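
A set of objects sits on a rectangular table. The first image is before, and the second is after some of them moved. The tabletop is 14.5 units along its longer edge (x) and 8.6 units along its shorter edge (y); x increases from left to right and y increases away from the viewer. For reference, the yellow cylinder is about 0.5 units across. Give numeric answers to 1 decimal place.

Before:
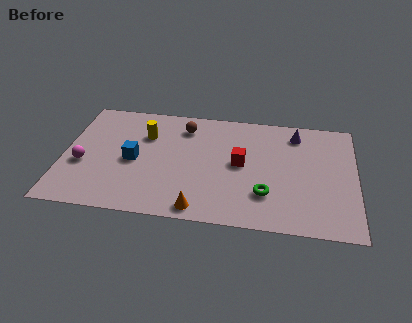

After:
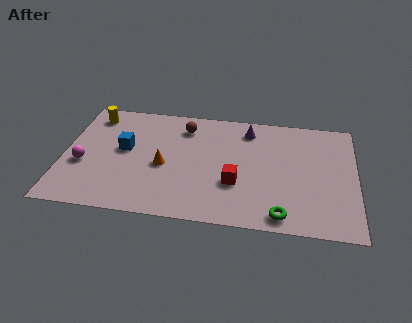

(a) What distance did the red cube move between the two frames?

1.5

The red cube moved from about (8.8, 4.5) to (8.6, 3.0), a distance of √(0.2² + 1.5²) ≈ 1.5.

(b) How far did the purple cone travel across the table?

2.4

The purple cone moved from about (11.5, 7.1) to (9.1, 7.1), a distance of √(2.4² + 0.0²) ≈ 2.4.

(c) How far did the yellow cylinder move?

3.0

The yellow cylinder moved from about (4.0, 6.0) to (1.3, 7.2), a distance of √(2.7² + 1.2²) ≈ 3.0.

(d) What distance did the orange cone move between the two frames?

3.5

The orange cone was near (6.9, 0.9) before and (5.0, 3.8) after, so it travelled √(1.9² + 2.9²) ≈ 3.5 units.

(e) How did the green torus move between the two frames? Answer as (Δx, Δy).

(0.8, -1.4)

From the two frames, the green torus sits at roughly (10.1, 2.4) before and (10.9, 1.0) after.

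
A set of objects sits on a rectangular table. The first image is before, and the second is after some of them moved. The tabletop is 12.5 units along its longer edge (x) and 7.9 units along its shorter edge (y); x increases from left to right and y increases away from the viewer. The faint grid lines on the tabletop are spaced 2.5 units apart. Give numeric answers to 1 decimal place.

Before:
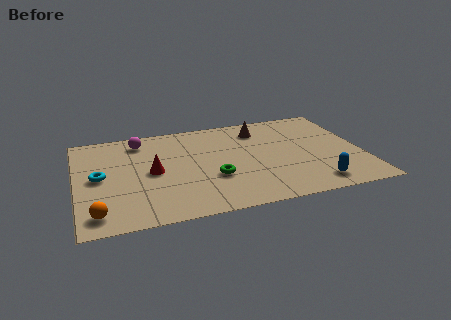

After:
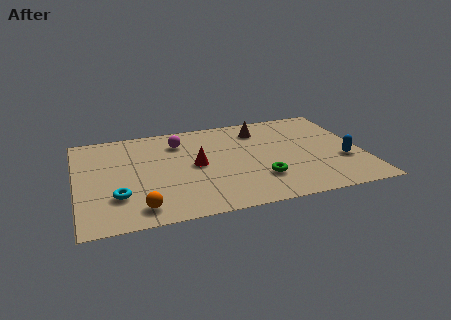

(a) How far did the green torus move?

2.1

The green torus moved from about (5.9, 2.8) to (7.9, 2.2), a distance of √(2.0² + 0.6²) ≈ 2.1.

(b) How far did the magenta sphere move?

1.8

The magenta sphere was near (2.9, 6.6) before and (4.6, 6.1) after, so it travelled √(1.7² + 0.5²) ≈ 1.8 units.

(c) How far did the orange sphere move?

1.8

The orange sphere moved from about (0.8, 1.2) to (2.6, 1.2), a distance of √(1.8² + 0.0²) ≈ 1.8.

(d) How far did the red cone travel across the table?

1.9

The red cone was near (3.3, 3.9) before and (5.2, 4.0) after, so it travelled √(1.9² + 0.1²) ≈ 1.9 units.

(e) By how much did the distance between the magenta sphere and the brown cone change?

-1.7

They were about 5.3 units apart before and 3.6 after — 1.7 units closer together.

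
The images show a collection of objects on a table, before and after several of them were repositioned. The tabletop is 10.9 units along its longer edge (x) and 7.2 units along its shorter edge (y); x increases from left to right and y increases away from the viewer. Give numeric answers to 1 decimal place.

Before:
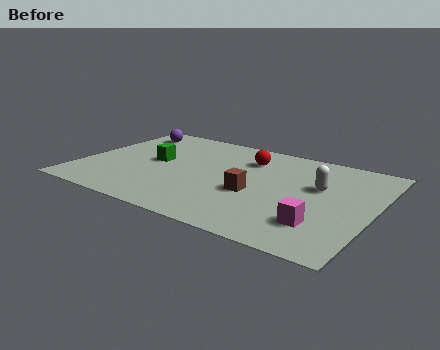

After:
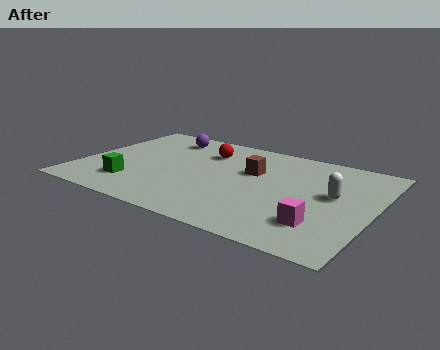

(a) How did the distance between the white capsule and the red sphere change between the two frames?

+2.2

Before: roughly 3.0 units apart; after: 5.2. That's 2.2 units further apart.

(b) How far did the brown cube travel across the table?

1.6

The brown cube was near (6.6, 2.9) before and (6.3, 4.5) after, so it travelled √(0.3² + 1.6²) ≈ 1.6 units.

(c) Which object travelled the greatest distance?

the green cube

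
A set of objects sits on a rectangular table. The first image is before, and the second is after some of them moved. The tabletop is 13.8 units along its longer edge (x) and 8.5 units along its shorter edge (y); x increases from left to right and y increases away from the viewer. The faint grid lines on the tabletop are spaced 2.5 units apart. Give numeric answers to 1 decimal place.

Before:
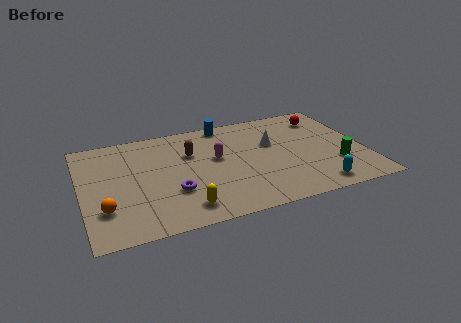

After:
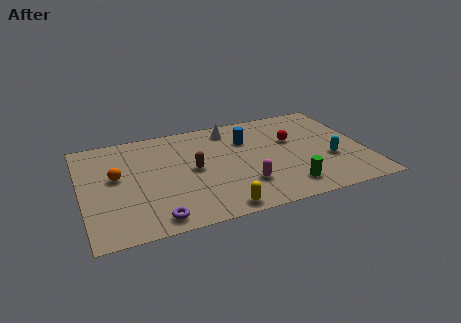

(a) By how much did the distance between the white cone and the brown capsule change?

-0.4

The distance was about 4.0 in the first image and 3.6 in the second, so they moved 0.4 units closer together.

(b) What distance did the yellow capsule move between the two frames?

1.7

The yellow capsule moved from about (4.7, 1.4) to (6.3, 0.8), a distance of √(1.6² + 0.6²) ≈ 1.7.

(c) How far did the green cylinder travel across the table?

2.8

From (12.3, 2.6) to (9.7, 1.5), the green cylinder covered √(2.6² + 1.1²) ≈ 2.8 units.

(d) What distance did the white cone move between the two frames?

2.7

The white cone was near (9.4, 5.3) before and (7.5, 7.2) after, so it travelled √(1.9² + 1.9²) ≈ 2.7 units.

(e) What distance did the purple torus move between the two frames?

2.1

From (4.3, 2.8) to (3.3, 1.0), the purple torus covered √(1.0² + 1.8²) ≈ 2.1 units.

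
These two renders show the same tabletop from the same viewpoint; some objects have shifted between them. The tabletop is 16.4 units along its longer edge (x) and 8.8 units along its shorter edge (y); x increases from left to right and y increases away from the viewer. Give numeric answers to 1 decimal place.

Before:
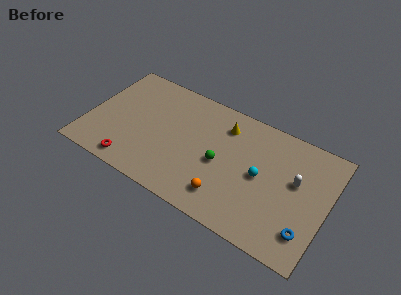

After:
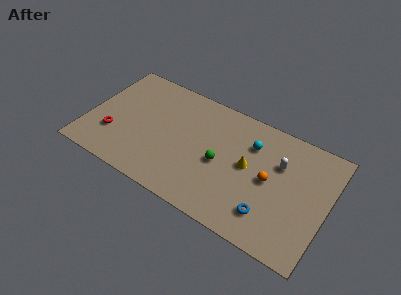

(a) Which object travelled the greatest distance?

the orange sphere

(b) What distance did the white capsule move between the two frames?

1.4

The white capsule was near (14.2, 5.2) before and (13.0, 5.9) after, so it travelled √(1.2² + 0.7²) ≈ 1.4 units.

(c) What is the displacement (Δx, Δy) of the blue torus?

(-2.5, 0.0)

The blue torus was at about (15.3, 2.0) and moved to about (12.8, 2.0).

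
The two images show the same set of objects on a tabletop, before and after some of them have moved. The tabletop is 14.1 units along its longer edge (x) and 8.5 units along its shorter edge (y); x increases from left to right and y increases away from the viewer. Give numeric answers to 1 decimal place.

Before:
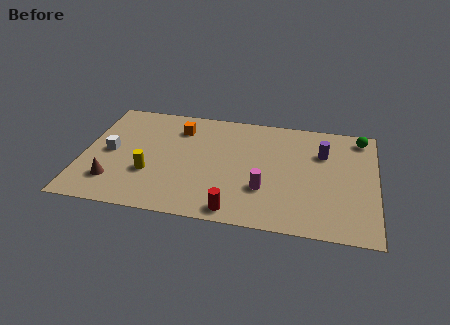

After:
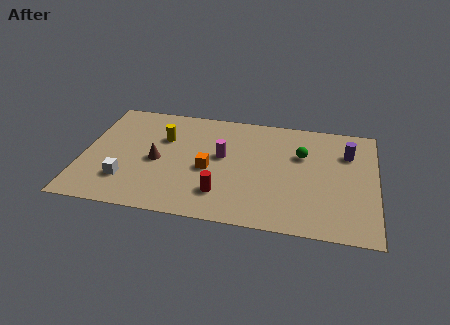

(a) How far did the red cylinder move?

1.3

From (7.5, 0.9) to (6.8, 2.0), the red cylinder covered √(0.7² + 1.1²) ≈ 1.3 units.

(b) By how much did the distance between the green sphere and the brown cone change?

-5.8

They were about 12.9 units apart before and 7.1 after — 5.8 units closer together.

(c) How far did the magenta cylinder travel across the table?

3.0

The magenta cylinder moved from about (8.8, 2.7) to (6.7, 4.8), a distance of √(2.1² + 2.1²) ≈ 3.0.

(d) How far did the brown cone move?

2.8

The brown cone was near (1.6, 2.0) before and (3.6, 3.9) after, so it travelled √(2.0² + 1.9²) ≈ 2.8 units.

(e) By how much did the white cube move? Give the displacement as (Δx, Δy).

(0.9, -2.0)

The white cube started near (1.3, 4.2) and ended near (2.2, 2.2).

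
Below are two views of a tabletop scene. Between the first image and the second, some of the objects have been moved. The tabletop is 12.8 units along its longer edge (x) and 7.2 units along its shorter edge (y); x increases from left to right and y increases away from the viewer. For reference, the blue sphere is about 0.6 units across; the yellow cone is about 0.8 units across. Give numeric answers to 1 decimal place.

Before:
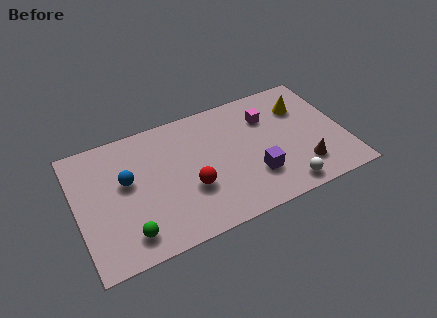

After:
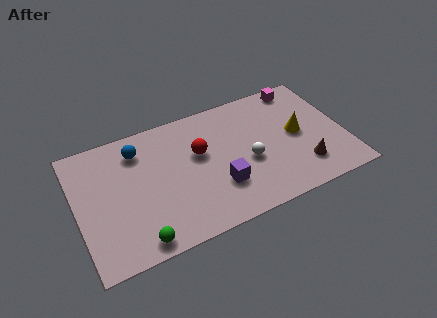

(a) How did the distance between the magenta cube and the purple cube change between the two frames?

+2.9

They were about 3.3 units apart before and 6.2 after — 2.9 units further apart.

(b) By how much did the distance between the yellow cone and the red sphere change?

-1.5

The distance was about 6.3 in the first image and 4.8 in the second, so they moved 1.5 units closer together.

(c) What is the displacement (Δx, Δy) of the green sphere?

(0.4, -0.5)

The green sphere was at about (2.2, 1.3) and moved to about (2.6, 0.8).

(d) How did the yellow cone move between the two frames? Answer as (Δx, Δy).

(-0.4, -1.5)

The yellow cone started near (11.0, 5.2) and ended near (10.6, 3.7).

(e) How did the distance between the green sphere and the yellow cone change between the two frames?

-1.1

Before: roughly 9.6 units apart; after: 8.5. That's 1.1 units closer together.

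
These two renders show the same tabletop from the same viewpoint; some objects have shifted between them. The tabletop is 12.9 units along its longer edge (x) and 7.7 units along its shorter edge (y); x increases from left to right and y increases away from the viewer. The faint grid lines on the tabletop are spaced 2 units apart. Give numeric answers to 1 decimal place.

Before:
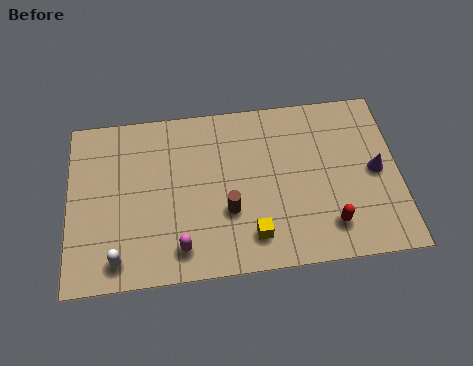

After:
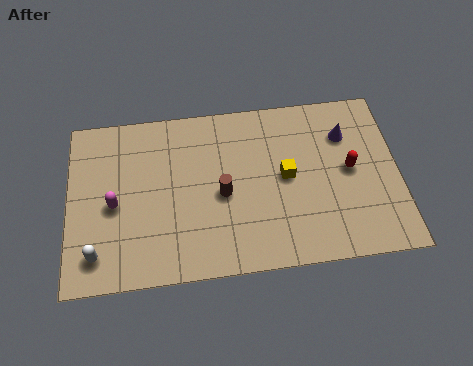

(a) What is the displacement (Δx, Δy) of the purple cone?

(-1.1, 1.8)

From the two frames, the purple cone sits at roughly (12.0, 3.8) before and (10.9, 5.6) after.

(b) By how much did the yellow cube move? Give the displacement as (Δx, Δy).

(1.4, 2.5)

The yellow cube started near (7.1, 1.5) and ended near (8.5, 4.0).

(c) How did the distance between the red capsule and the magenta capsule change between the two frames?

+3.4

They were about 5.8 units apart before and 9.2 after — 3.4 units further apart.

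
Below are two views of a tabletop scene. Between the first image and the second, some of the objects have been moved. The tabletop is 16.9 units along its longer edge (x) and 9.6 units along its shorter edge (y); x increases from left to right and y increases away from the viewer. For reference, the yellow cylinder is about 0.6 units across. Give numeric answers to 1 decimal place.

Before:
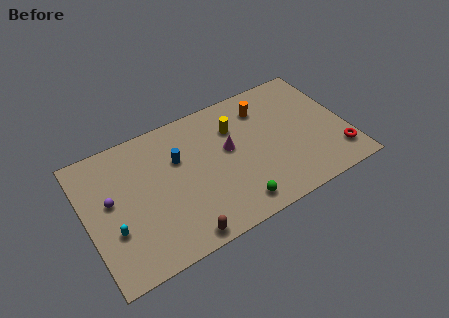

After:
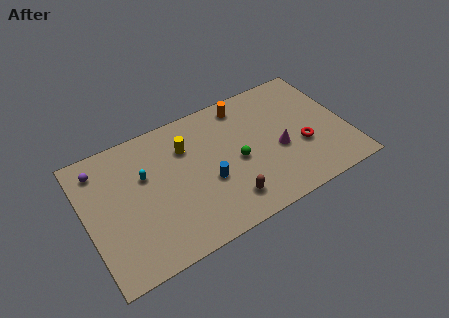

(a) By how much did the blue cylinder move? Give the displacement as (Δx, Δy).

(1.6, -2.5)

The blue cylinder started near (6.1, 6.3) and ended near (7.7, 3.8).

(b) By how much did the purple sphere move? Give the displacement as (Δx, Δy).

(-0.4, 2.5)

From the two frames, the purple sphere sits at roughly (1.6, 5.4) before and (1.2, 7.9) after.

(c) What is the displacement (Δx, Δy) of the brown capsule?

(3.2, 1.0)

From the two frames, the brown capsule sits at roughly (5.5, 0.9) before and (8.7, 1.9) after.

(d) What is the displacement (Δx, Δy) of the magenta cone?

(3.1, -1.5)

The magenta cone was at about (9.3, 5.5) and moved to about (12.4, 4.0).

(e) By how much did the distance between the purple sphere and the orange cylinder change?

-1.0

Before: roughly 10.5 units apart; after: 9.5. That's 1.0 units closer together.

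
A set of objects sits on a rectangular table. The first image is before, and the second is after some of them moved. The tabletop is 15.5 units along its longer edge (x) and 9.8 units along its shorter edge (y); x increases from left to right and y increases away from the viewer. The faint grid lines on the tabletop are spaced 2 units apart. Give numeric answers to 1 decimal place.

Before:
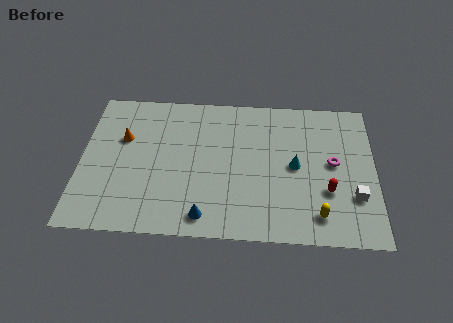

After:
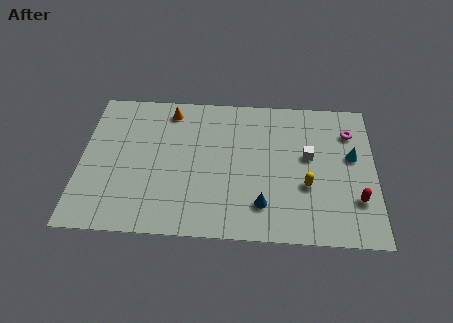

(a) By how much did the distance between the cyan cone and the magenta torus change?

-0.3

The distance was about 2.0 in the first image and 1.7 in the second, so they moved 0.3 units closer together.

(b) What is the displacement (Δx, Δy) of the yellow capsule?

(-0.6, 1.9)

The yellow capsule was at about (12.5, 1.7) and moved to about (11.9, 3.6).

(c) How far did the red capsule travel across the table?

1.6

From (13.0, 3.3) to (14.5, 2.8), the red capsule covered √(1.5² + 0.5²) ≈ 1.6 units.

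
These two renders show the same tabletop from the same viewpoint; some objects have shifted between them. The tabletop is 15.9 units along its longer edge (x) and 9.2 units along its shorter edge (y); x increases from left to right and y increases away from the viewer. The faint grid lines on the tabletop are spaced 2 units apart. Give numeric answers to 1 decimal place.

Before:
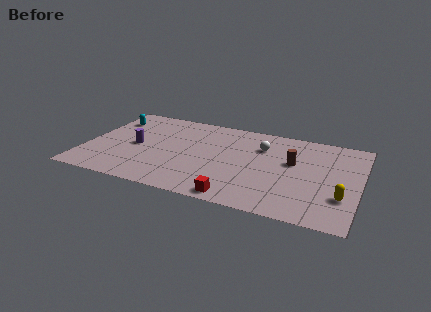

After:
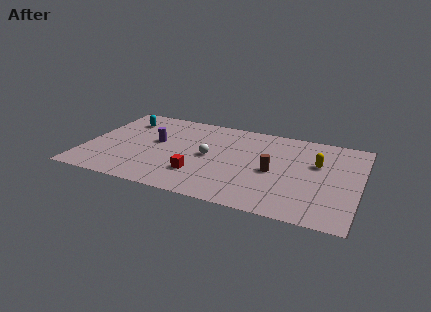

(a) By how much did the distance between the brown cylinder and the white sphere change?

+1.6

They were about 2.2 units apart before and 3.8 after — 1.6 units further apart.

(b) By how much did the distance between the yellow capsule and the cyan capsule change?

-2.9

The distance was about 14.5 in the first image and 11.6 in the second, so they moved 2.9 units closer together.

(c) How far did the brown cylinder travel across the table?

1.6

The brown cylinder moved from about (12.0, 5.5) to (11.0, 4.2), a distance of √(1.0² + 1.3²) ≈ 1.6.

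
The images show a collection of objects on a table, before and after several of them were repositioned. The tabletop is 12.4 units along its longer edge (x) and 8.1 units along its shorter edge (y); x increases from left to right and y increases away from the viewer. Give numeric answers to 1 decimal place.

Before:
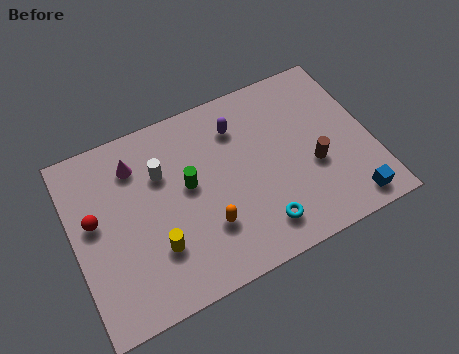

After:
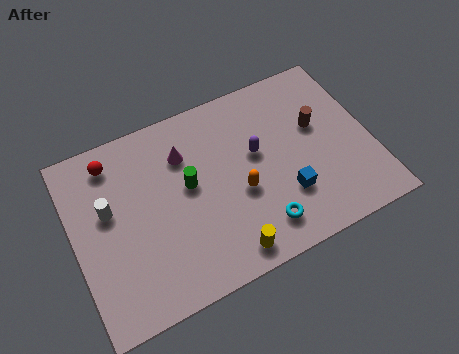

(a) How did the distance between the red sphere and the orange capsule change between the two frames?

+1.1

Before: roughly 4.9 units apart; after: 6.0. That's 1.1 units further apart.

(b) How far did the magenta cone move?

2.0

The magenta cone was near (2.8, 6.3) before and (4.8, 5.9) after, so it travelled √(2.0² + 0.4²) ≈ 2.0 units.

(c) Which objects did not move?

the cyan torus and the green cylinder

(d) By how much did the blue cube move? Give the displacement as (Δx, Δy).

(-2.5, 1.4)

The blue cube was at about (11.1, 1.0) and moved to about (8.6, 2.4).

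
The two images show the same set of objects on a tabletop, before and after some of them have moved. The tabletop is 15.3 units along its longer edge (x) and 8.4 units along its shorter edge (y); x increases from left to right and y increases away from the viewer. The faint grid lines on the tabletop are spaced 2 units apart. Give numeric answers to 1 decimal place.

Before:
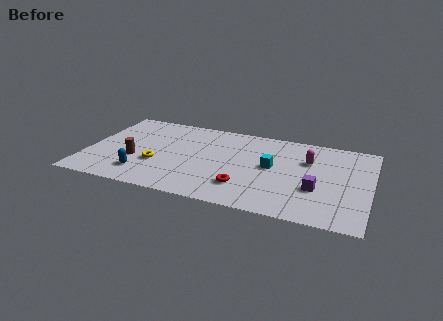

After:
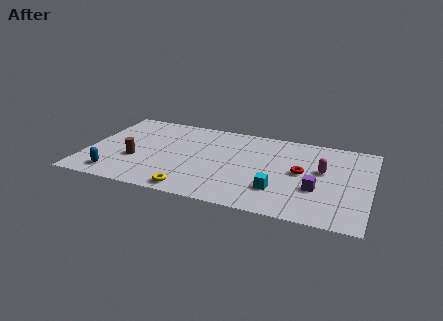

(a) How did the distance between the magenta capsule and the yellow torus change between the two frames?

-0.6

They were about 8.4 units apart before and 7.8 after — 0.6 units closer together.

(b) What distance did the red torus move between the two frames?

3.7

From (8.7, 2.1) to (11.6, 4.4), the red torus covered √(2.9² + 2.3²) ≈ 3.7 units.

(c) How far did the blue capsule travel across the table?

1.5

The blue capsule was near (3.2, 1.8) before and (1.8, 1.3) after, so it travelled √(1.4² + 0.5²) ≈ 1.5 units.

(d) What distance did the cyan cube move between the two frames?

2.3

The cyan cube was near (10.0, 4.5) before and (10.5, 2.3) after, so it travelled √(0.5² + 2.2²) ≈ 2.3 units.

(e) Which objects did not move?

the brown cylinder and the purple cube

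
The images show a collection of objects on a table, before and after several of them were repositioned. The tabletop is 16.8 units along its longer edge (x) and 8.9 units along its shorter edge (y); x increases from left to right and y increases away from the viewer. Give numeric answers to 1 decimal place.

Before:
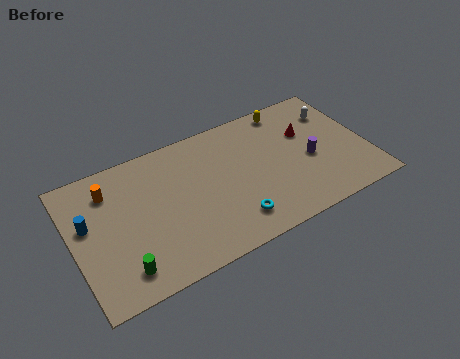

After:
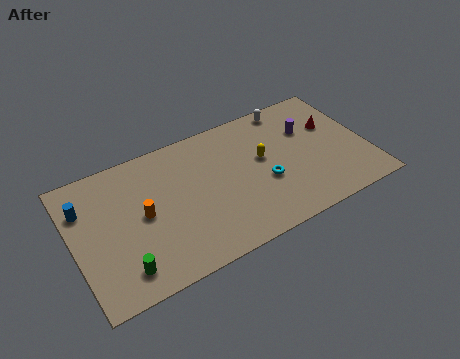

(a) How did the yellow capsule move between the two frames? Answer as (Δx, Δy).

(-1.9, -2.8)

The yellow capsule started near (12.8, 7.9) and ended near (10.9, 5.1).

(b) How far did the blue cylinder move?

1.1

The blue cylinder was near (0.9, 5.3) before and (0.8, 6.4) after, so it travelled √(0.1² + 1.1²) ≈ 1.1 units.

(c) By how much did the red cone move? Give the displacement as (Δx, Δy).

(1.5, -0.1)

The red cone was at about (13.6, 5.8) and moved to about (15.1, 5.7).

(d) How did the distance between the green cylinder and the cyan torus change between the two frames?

+2.3

Before: roughly 6.3 units apart; after: 8.6. That's 2.3 units further apart.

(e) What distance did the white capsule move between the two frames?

2.9

From (15.4, 6.6) to (12.9, 8.0), the white capsule covered √(2.5² + 1.4²) ≈ 2.9 units.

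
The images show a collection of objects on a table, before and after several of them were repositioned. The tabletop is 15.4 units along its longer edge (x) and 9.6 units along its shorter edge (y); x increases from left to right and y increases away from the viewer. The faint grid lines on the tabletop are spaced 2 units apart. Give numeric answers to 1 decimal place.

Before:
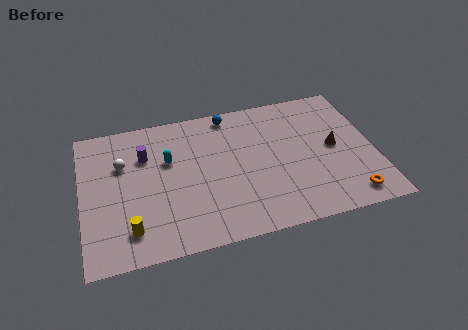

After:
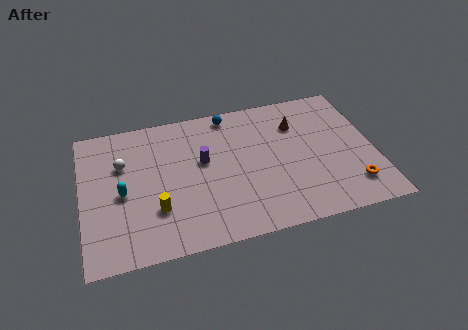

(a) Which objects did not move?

the white sphere and the blue sphere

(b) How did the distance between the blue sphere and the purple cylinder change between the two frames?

-1.6

The distance was about 5.0 in the first image and 3.4 in the second, so they moved 1.6 units closer together.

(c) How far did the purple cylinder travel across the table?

3.2

The purple cylinder was near (3.4, 6.7) before and (6.4, 5.6) after, so it travelled √(3.0² + 1.1²) ≈ 3.2 units.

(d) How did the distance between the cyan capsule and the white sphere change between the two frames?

-0.4

The distance was about 2.4 in the first image and 2.0 in the second, so they moved 0.4 units closer together.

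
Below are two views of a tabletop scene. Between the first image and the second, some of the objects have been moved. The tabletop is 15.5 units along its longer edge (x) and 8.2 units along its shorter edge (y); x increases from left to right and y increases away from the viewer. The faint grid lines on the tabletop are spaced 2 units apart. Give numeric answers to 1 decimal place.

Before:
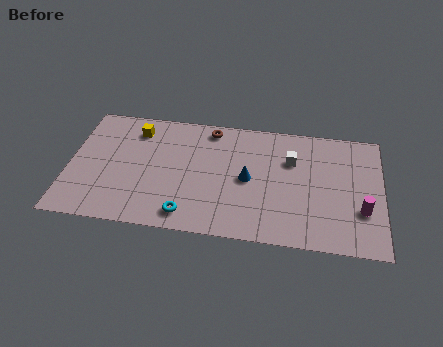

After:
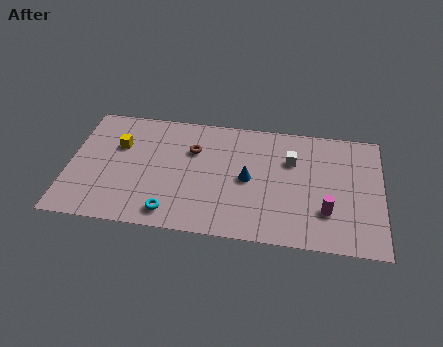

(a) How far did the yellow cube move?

1.4

The yellow cube moved from about (3.2, 6.6) to (2.4, 5.4), a distance of √(0.8² + 1.2²) ≈ 1.4.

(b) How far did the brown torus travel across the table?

1.8

The brown torus was near (6.9, 7.2) before and (6.1, 5.6) after, so it travelled √(0.8² + 1.6²) ≈ 1.8 units.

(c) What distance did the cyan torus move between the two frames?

0.8

The cyan torus was near (6.0, 1.2) before and (5.2, 1.2) after, so it travelled √(0.8² + 0.0²) ≈ 0.8 units.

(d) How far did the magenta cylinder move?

1.7

The magenta cylinder was near (14.5, 2.7) before and (12.8, 2.4) after, so it travelled √(1.7² + 0.3²) ≈ 1.7 units.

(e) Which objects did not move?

the white cube and the blue cone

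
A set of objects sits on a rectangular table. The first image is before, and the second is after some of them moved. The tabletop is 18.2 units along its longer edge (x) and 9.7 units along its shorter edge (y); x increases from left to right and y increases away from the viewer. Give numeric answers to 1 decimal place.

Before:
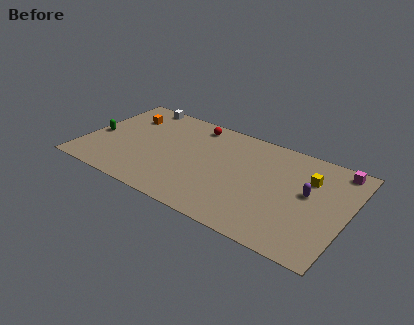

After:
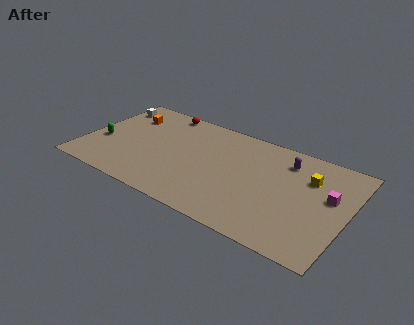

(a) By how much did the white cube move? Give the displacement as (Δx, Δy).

(-1.8, -1.1)

The white cube was at about (2.9, 8.9) and moved to about (1.1, 7.8).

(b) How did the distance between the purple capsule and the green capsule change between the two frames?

-1.6

They were about 14.7 units apart before and 13.1 after — 1.6 units closer together.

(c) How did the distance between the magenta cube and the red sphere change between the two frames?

+2.6

They were about 10.0 units apart before and 12.6 after — 2.6 units further apart.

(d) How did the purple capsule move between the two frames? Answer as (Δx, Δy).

(-1.8, 2.3)

From the two frames, the purple capsule sits at roughly (15.5, 5.4) before and (13.7, 7.7) after.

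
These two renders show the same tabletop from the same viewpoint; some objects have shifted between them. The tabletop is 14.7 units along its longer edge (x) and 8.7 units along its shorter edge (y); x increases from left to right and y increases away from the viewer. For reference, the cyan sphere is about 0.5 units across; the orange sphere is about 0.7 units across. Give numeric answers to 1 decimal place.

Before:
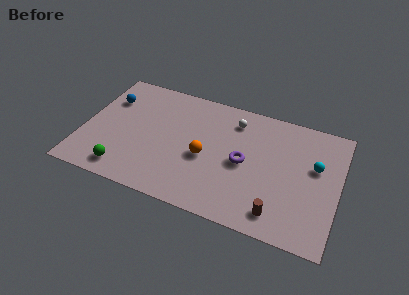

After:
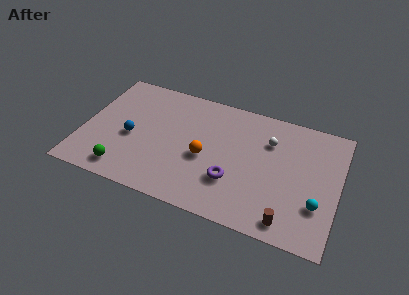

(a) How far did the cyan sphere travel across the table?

2.6

From (13.3, 5.3) to (13.6, 2.7), the cyan sphere covered √(0.3² + 2.6²) ≈ 2.6 units.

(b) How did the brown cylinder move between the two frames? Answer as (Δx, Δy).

(0.6, -0.3)

From the two frames, the brown cylinder sits at roughly (11.5, 1.4) before and (12.1, 1.1) after.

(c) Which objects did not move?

the orange sphere and the green sphere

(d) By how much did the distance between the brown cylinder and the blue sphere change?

-1.7

They were about 11.4 units apart before and 9.7 after — 1.7 units closer together.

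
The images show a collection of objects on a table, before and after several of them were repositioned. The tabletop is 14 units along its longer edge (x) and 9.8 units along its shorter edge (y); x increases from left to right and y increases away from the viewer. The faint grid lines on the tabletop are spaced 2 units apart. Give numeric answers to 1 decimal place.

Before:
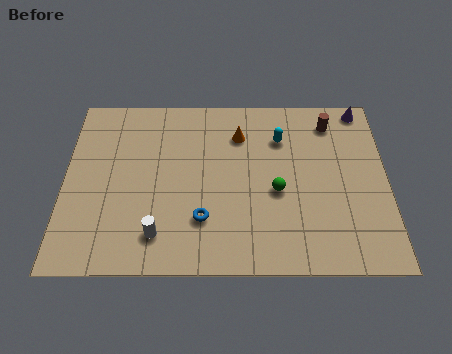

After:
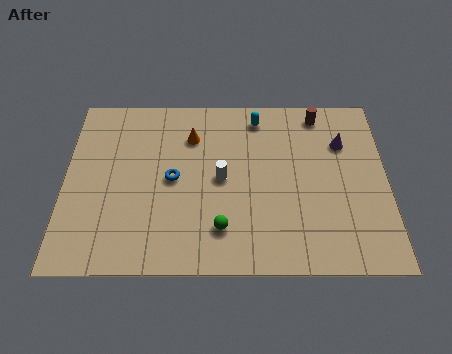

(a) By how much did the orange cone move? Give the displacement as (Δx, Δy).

(-2.1, -0.1)

The orange cone was at about (7.6, 7.4) and moved to about (5.5, 7.3).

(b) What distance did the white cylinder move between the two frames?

4.0

From (4.1, 1.9) to (6.8, 4.9), the white cylinder covered √(2.7² + 3.0²) ≈ 4.0 units.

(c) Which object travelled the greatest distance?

the white cylinder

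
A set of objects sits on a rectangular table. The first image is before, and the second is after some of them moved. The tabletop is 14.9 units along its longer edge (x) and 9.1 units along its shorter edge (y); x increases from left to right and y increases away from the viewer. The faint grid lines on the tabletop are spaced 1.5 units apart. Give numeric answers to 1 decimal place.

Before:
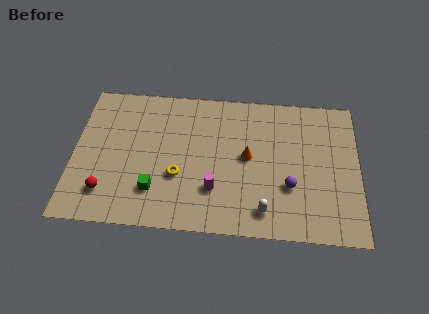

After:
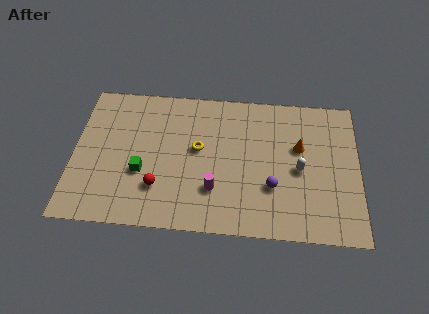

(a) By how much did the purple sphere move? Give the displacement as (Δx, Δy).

(-0.9, -0.1)

The purple sphere started near (11.3, 3.1) and ended near (10.4, 3.0).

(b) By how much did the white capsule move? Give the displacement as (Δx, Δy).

(1.8, 2.7)

The white capsule started near (10.0, 1.5) and ended near (11.8, 4.2).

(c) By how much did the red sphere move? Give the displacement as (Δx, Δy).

(2.7, 0.5)

From the two frames, the red sphere sits at roughly (1.8, 2.0) before and (4.5, 2.5) after.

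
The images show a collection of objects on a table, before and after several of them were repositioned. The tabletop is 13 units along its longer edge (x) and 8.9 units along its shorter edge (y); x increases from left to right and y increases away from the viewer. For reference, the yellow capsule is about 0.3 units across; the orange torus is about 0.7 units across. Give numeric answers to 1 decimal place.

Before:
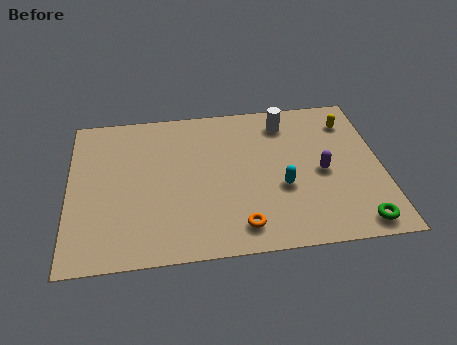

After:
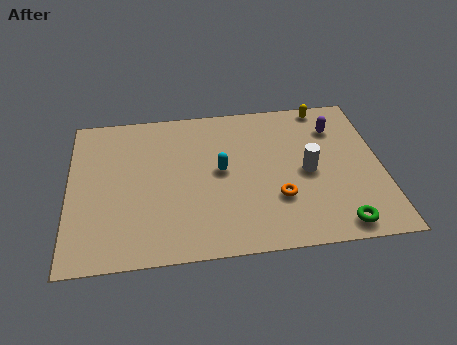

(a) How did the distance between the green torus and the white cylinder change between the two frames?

-3.5

They were about 6.9 units apart before and 3.4 after — 3.5 units closer together.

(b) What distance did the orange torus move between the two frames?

2.1

The orange torus moved from about (7.0, 1.4) to (8.6, 2.8), a distance of √(1.6² + 1.4²) ≈ 2.1.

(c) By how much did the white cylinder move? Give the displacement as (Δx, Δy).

(0.8, -3.1)

From the two frames, the white cylinder sits at roughly (9.1, 7.3) before and (9.9, 4.2) after.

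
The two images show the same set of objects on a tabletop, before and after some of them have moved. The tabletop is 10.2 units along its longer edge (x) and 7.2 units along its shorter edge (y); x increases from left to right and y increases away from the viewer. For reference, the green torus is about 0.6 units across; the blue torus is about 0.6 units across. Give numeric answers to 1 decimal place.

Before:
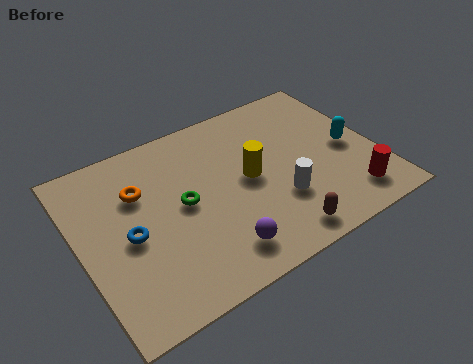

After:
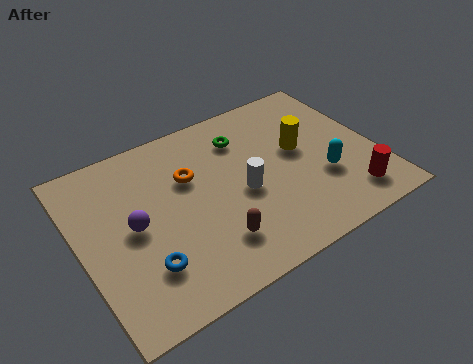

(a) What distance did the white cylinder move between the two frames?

1.4

The white cylinder moved from about (6.6, 2.3) to (5.5, 3.2), a distance of √(1.1² + 0.9²) ≈ 1.4.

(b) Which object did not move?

the red cylinder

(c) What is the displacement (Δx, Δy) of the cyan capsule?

(-1.1, -0.9)

The cyan capsule was at about (9.3, 3.4) and moved to about (8.2, 2.5).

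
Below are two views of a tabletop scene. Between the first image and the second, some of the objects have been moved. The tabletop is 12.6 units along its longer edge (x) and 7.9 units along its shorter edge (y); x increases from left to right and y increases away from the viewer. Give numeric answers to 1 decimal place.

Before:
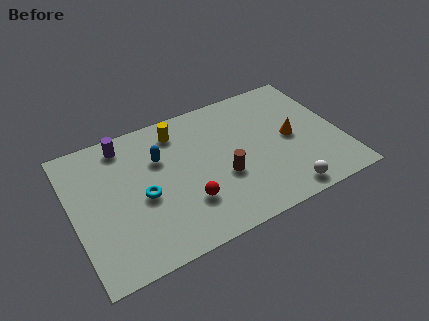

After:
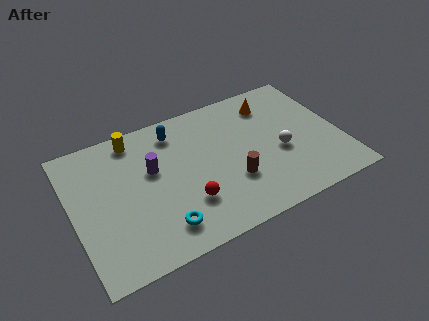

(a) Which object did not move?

the red sphere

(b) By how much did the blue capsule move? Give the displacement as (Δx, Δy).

(0.9, 1.2)

From the two frames, the blue capsule sits at roughly (4.2, 5.3) before and (5.1, 6.5) after.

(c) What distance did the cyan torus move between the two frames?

2.1

From (3.2, 3.5) to (3.8, 1.5), the cyan torus covered √(0.6² + 2.0²) ≈ 2.1 units.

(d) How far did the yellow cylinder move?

2.0

The yellow cylinder moved from about (5.2, 6.5) to (3.2, 6.9), a distance of √(2.0² + 0.4²) ≈ 2.0.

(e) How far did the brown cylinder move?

0.6

From (6.9, 3.0) to (7.3, 2.6), the brown cylinder covered √(0.4² + 0.4²) ≈ 0.6 units.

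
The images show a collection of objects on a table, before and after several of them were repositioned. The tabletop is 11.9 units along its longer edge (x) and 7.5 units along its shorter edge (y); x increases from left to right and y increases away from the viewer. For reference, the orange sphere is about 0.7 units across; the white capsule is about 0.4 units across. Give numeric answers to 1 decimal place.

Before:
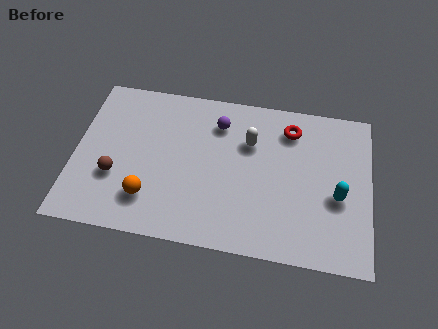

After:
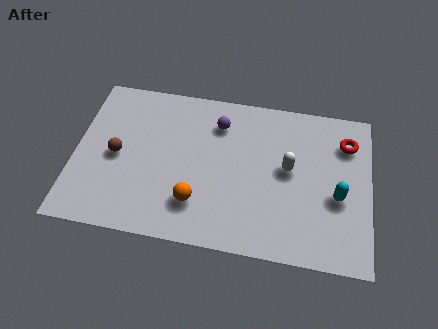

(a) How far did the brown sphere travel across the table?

1.0

The brown sphere moved from about (1.7, 2.6) to (1.7, 3.6), a distance of √(0.0² + 1.0²) ≈ 1.0.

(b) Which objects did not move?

the cyan capsule and the purple sphere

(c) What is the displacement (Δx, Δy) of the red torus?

(2.3, -0.3)

From the two frames, the red torus sits at roughly (8.6, 6.0) before and (10.9, 5.7) after.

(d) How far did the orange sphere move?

1.9

The orange sphere moved from about (3.1, 1.8) to (5.0, 1.9), a distance of √(1.9² + 0.1²) ≈ 1.9.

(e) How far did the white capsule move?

1.9

From (7.0, 5.1) to (8.6, 4.1), the white capsule covered √(1.6² + 1.0²) ≈ 1.9 units.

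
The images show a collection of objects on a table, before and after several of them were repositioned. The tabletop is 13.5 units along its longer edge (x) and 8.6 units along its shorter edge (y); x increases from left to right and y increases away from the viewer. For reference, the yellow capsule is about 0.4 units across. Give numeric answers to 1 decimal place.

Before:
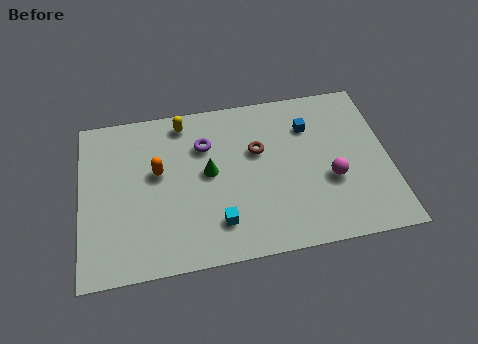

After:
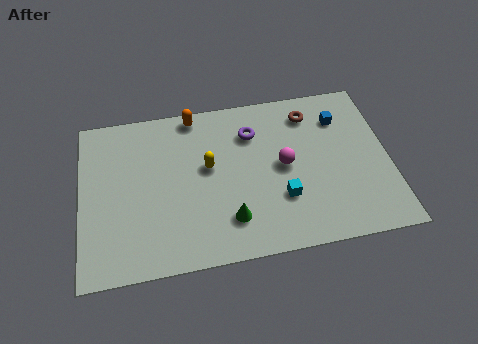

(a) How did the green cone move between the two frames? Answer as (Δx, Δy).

(0.8, -2.6)

From the two frames, the green cone sits at roughly (5.6, 4.6) before and (6.4, 2.0) after.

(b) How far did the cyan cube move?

2.9

The cyan cube was near (5.9, 1.9) before and (8.7, 2.7) after, so it travelled √(2.8² + 0.8²) ≈ 2.9 units.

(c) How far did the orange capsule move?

3.3

The orange capsule was near (3.4, 5.0) before and (5.1, 7.8) after, so it travelled √(1.7² + 2.8²) ≈ 3.3 units.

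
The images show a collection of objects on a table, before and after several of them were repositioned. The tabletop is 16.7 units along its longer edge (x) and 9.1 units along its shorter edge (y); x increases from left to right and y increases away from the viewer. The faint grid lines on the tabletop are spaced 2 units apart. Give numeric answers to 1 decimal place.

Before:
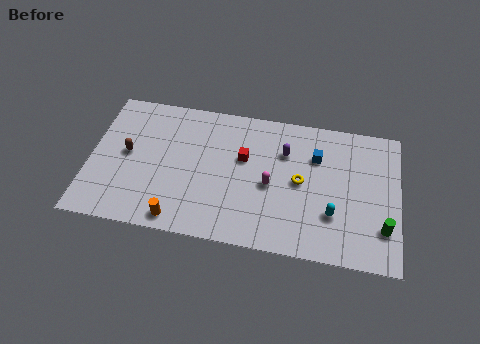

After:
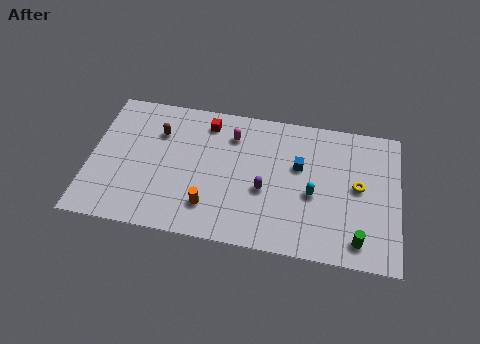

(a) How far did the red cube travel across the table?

2.9

The red cube was near (8.3, 5.6) before and (6.2, 7.6) after, so it travelled √(2.1² + 2.0²) ≈ 2.9 units.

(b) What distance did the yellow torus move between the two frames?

3.1

The yellow torus moved from about (11.4, 4.6) to (14.5, 4.8), a distance of √(3.1² + 0.2²) ≈ 3.1.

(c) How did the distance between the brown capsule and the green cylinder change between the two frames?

-2.0

Before: roughly 14.1 units apart; after: 12.1. That's 2.0 units closer together.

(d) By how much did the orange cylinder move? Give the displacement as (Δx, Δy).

(1.6, 1.1)

The orange cylinder was at about (5.0, 1.0) and moved to about (6.6, 2.1).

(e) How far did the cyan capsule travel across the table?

1.6

The cyan capsule moved from about (13.2, 2.8) to (12.1, 3.9), a distance of √(1.1² + 1.1²) ≈ 1.6.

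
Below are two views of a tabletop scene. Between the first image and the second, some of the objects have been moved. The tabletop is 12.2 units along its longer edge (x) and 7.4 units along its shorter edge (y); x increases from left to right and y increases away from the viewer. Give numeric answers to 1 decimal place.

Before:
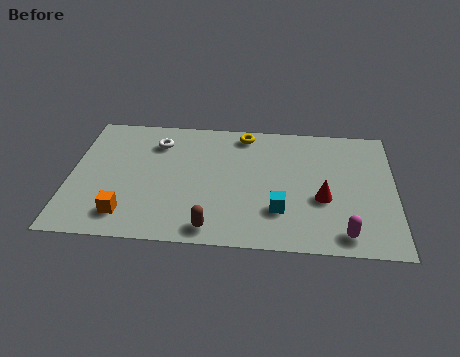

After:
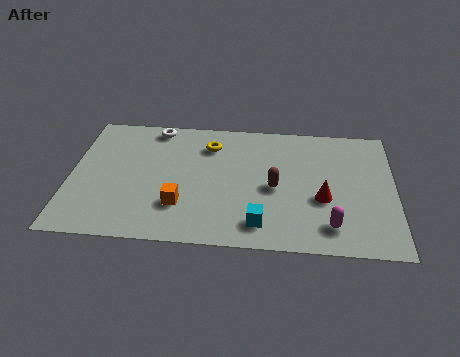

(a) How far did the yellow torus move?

1.5

The yellow torus was near (6.5, 6.5) before and (5.2, 5.7) after, so it travelled √(1.3² + 0.8²) ≈ 1.5 units.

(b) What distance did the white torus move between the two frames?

0.9

The white torus moved from about (3.2, 5.7) to (3.1, 6.6), a distance of √(0.1² + 0.9²) ≈ 0.9.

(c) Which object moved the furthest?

the brown capsule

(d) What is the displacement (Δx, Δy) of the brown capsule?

(2.3, 2.5)

The brown capsule started near (5.4, 0.9) and ended near (7.7, 3.4).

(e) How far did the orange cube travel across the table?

2.1

The orange cube moved from about (2.2, 1.4) to (4.2, 2.1), a distance of √(2.0² + 0.7²) ≈ 2.1.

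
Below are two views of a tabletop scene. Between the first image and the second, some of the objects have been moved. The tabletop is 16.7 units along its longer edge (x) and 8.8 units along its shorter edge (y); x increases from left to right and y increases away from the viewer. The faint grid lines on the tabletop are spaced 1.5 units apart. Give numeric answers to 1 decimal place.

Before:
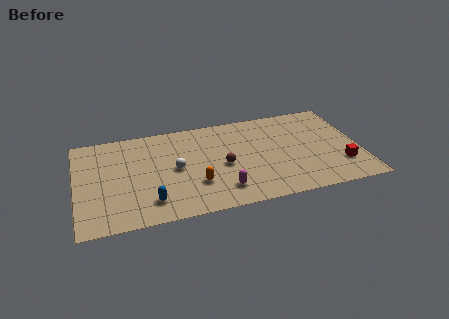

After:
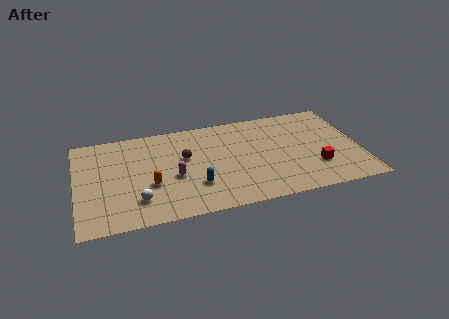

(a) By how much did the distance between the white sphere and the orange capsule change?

-0.6

Before: roughly 2.0 units apart; after: 1.4. That's 0.6 units closer together.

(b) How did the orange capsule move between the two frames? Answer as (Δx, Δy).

(-2.6, 0.6)

The orange capsule started near (6.9, 2.7) and ended near (4.3, 3.3).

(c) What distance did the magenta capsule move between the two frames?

3.3

The magenta capsule was near (8.4, 1.8) before and (5.7, 3.7) after, so it travelled √(2.7² + 1.9²) ≈ 3.3 units.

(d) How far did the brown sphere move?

2.6

The brown sphere was near (8.6, 4.0) before and (6.4, 5.3) after, so it travelled √(2.2² + 1.3²) ≈ 2.6 units.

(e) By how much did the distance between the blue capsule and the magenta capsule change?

-2.6

Before: roughly 4.2 units apart; after: 1.6. That's 2.6 units closer together.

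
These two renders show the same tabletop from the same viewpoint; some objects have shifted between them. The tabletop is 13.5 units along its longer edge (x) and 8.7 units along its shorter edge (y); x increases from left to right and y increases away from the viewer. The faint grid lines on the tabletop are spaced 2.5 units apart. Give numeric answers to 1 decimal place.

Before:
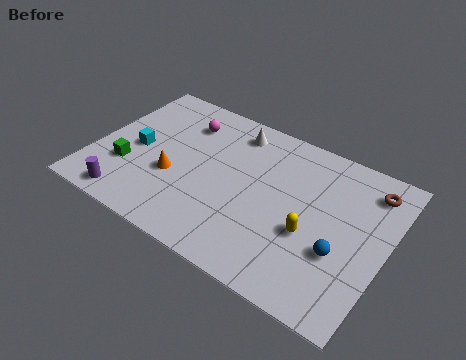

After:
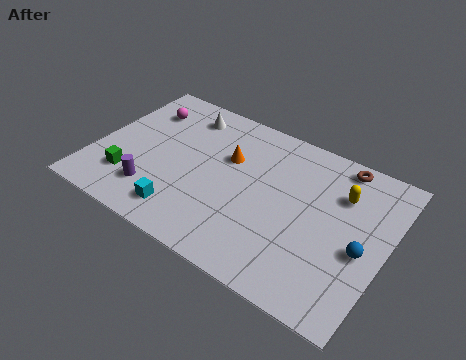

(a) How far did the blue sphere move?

1.1

The blue sphere was near (11.6, 3.1) before and (12.5, 3.7) after, so it travelled √(0.9² + 0.6²) ≈ 1.1 units.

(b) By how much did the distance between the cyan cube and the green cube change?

+1.5

The distance was about 1.3 in the first image and 2.8 in the second, so they moved 1.5 units further apart.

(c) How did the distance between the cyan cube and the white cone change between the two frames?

+0.6

Before: roughly 5.2 units apart; after: 5.8. That's 0.6 units further apart.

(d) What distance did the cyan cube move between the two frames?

3.7

From (1.9, 4.1) to (4.6, 1.5), the cyan cube covered √(2.7² + 2.6²) ≈ 3.7 units.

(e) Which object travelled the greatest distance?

the cyan cube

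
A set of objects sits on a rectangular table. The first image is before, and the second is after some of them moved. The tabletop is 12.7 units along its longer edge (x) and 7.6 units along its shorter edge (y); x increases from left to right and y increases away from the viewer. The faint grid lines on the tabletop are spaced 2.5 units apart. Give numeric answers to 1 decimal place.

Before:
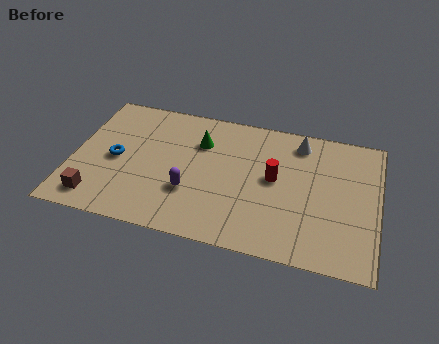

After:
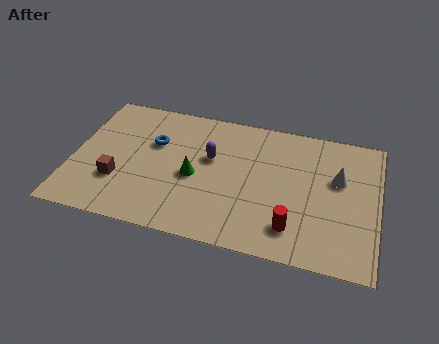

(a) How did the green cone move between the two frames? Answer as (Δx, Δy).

(-0.1, -2.0)

The green cone started near (5.2, 5.4) and ended near (5.1, 3.4).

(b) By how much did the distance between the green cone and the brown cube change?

-2.5

Before: roughly 5.8 units apart; after: 3.3. That's 2.5 units closer together.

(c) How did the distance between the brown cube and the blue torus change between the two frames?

+0.3

Before: roughly 2.5 units apart; after: 2.8. That's 0.3 units further apart.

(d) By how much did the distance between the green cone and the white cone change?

+1.8

Before: roughly 4.2 units apart; after: 6.0. That's 1.8 units further apart.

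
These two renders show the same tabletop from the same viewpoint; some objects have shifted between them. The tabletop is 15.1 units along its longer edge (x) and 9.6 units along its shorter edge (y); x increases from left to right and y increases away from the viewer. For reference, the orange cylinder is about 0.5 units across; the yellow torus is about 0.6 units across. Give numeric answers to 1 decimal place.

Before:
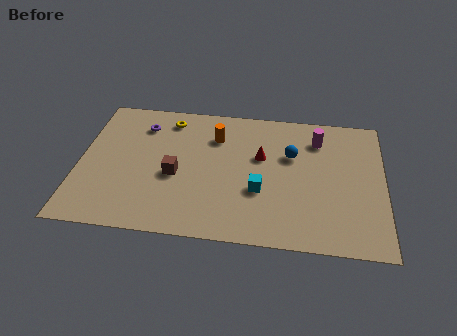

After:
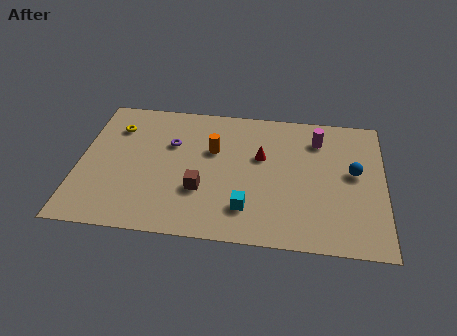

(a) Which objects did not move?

the red cone and the magenta cylinder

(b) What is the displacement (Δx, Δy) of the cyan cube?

(-0.6, -1.3)

The cyan cube started near (9.0, 3.5) and ended near (8.4, 2.2).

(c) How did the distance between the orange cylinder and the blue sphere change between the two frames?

+3.1

The distance was about 3.9 in the first image and 7.0 in the second, so they moved 3.1 units further apart.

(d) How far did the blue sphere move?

3.2

The blue sphere was near (10.5, 6.2) before and (13.6, 5.3) after, so it travelled √(3.1² + 0.9²) ≈ 3.2 units.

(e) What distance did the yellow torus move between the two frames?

2.8

The yellow torus moved from about (4.3, 8.1) to (1.7, 7.2), a distance of √(2.6² + 0.9²) ≈ 2.8.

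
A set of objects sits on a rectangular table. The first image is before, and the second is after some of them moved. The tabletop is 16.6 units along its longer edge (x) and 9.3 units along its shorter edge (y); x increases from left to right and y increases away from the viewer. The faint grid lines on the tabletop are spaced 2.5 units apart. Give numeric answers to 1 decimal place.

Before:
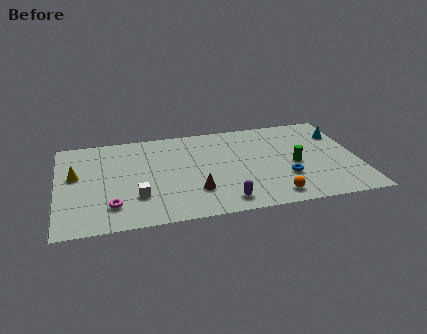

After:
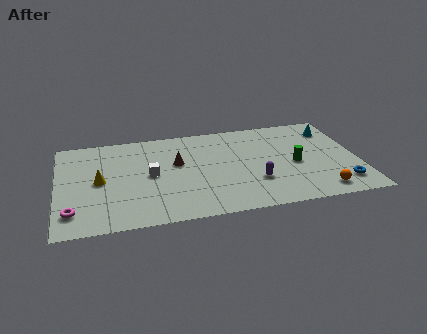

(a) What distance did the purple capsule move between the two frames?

2.4

The purple capsule moved from about (9.0, 1.3) to (10.8, 2.9), a distance of √(1.8² + 1.6²) ≈ 2.4.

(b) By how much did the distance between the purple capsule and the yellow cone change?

-0.3

Before: roughly 9.0 units apart; after: 8.7. That's 0.3 units closer together.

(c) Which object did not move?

the green cylinder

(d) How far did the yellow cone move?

1.5

The yellow cone was near (1.0, 5.4) before and (2.3, 4.6) after, so it travelled √(1.3² + 0.8²) ≈ 1.5 units.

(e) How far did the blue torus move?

3.2

From (12.5, 3.0) to (15.5, 1.8), the blue torus covered √(3.0² + 1.2²) ≈ 3.2 units.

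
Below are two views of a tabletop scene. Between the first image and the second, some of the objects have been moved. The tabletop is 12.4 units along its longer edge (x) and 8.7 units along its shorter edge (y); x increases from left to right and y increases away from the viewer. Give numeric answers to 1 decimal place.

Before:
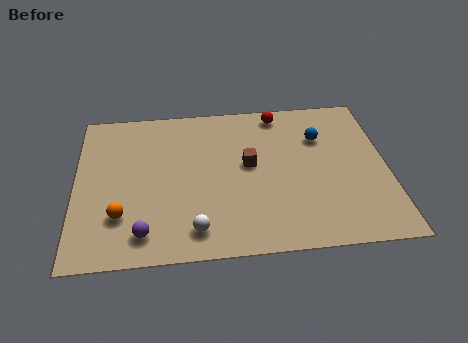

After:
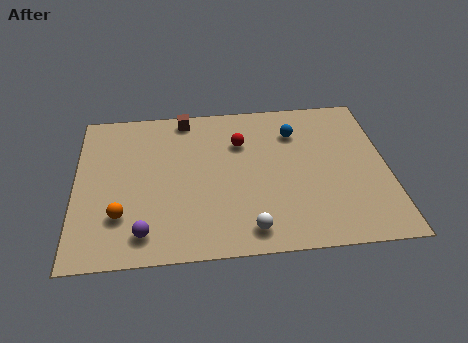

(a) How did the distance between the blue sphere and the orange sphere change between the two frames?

-0.7

They were about 8.8 units apart before and 8.1 after — 0.7 units closer together.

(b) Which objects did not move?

the orange sphere and the purple sphere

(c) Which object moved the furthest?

the brown cube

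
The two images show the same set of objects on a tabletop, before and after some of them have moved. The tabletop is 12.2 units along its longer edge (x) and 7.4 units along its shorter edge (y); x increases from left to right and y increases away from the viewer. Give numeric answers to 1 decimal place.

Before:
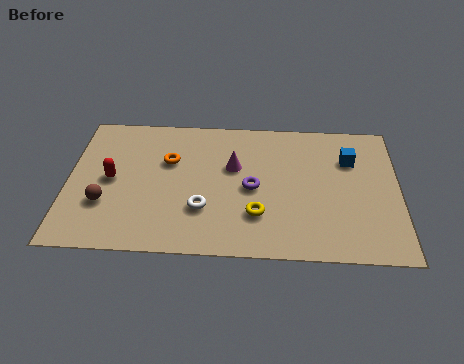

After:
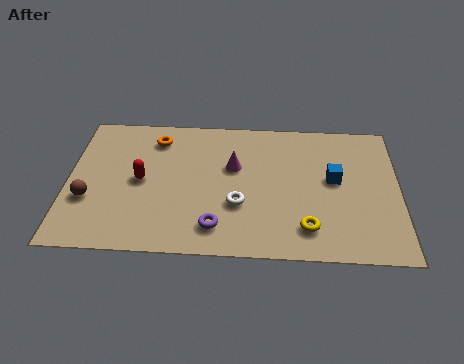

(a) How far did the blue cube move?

1.3

From (10.4, 5.2) to (9.8, 4.1), the blue cube covered √(0.6² + 1.1²) ≈ 1.3 units.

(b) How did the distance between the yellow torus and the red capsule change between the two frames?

+0.9

Before: roughly 5.6 units apart; after: 6.5. That's 0.9 units further apart.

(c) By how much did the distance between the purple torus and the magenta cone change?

+2.0

Before: roughly 1.3 units apart; after: 3.3. That's 2.0 units further apart.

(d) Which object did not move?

the magenta cone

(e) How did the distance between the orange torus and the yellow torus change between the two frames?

+2.9

They were about 4.3 units apart before and 7.2 after — 2.9 units further apart.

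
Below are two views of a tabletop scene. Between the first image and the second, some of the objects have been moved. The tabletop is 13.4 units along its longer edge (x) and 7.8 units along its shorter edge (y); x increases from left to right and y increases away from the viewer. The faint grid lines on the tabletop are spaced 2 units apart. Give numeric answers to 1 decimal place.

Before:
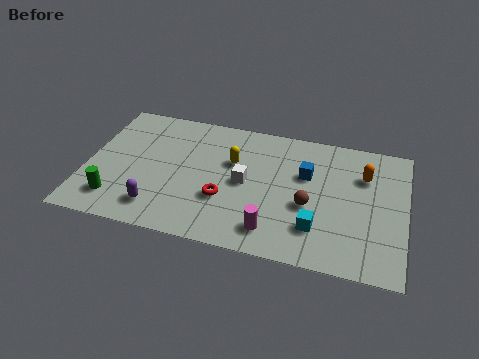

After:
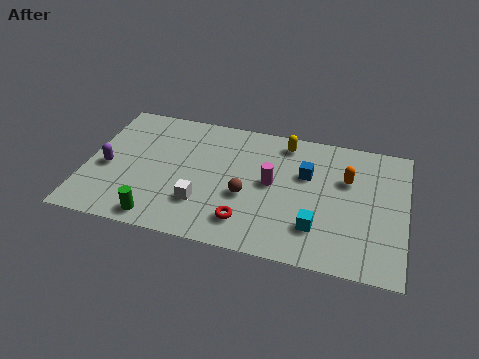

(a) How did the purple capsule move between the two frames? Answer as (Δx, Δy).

(-2.3, 1.9)

The purple capsule started near (3.2, 1.5) and ended near (0.9, 3.4).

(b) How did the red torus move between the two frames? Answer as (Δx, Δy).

(1.0, -1.1)

The red torus was at about (5.9, 2.7) and moved to about (6.9, 1.6).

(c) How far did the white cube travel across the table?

2.4

From (6.7, 3.9) to (5.0, 2.2), the white cube covered √(1.7² + 1.7²) ≈ 2.4 units.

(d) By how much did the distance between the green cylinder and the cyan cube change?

-1.8

The distance was about 8.4 in the first image and 6.6 in the second, so they moved 1.8 units closer together.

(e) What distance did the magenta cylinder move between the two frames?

2.7

The magenta cylinder was near (8.0, 1.4) before and (7.8, 4.1) after, so it travelled √(0.2² + 2.7²) ≈ 2.7 units.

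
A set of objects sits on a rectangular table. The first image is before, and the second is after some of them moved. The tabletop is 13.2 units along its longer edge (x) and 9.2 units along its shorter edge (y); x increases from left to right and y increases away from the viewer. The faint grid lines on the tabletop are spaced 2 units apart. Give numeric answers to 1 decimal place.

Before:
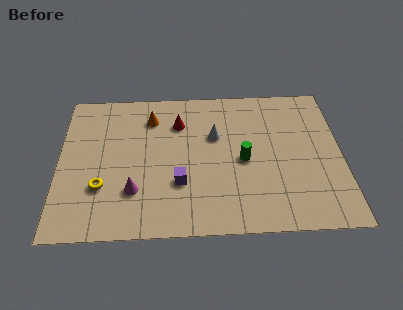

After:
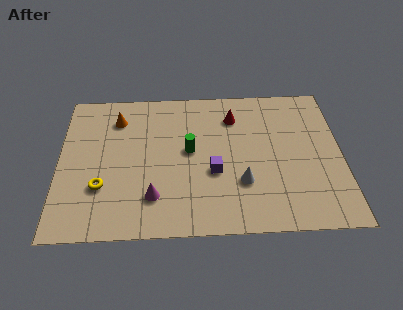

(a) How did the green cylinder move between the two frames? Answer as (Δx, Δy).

(-2.5, 0.7)

The green cylinder was at about (8.6, 4.3) and moved to about (6.1, 5.0).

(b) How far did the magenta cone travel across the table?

1.0

The magenta cone moved from about (3.5, 2.6) to (4.4, 2.2), a distance of √(0.9² + 0.4²) ≈ 1.0.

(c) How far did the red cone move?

2.6

The red cone was near (5.6, 6.8) before and (8.2, 7.1) after, so it travelled √(2.6² + 0.3²) ≈ 2.6 units.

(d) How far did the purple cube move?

1.7

The purple cube moved from about (5.6, 3.0) to (7.2, 3.6), a distance of √(1.6² + 0.6²) ≈ 1.7.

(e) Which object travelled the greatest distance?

the white cone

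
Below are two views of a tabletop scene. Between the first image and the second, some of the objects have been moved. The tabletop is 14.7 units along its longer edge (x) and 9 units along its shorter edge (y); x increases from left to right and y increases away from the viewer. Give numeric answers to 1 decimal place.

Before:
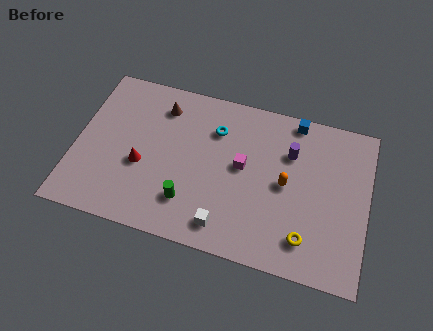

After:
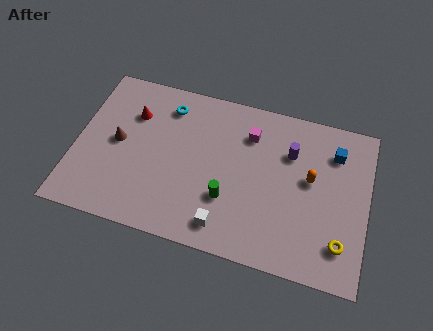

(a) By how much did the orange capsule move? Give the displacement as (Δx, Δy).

(1.2, 0.6)

The orange capsule was at about (10.6, 4.5) and moved to about (11.8, 5.1).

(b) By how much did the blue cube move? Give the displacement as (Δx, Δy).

(2.1, -1.3)

From the two frames, the blue cube sits at roughly (10.8, 8.2) before and (12.9, 6.9) after.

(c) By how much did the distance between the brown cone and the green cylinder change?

+0.6

The distance was about 5.3 in the first image and 5.9 in the second, so they moved 0.6 units further apart.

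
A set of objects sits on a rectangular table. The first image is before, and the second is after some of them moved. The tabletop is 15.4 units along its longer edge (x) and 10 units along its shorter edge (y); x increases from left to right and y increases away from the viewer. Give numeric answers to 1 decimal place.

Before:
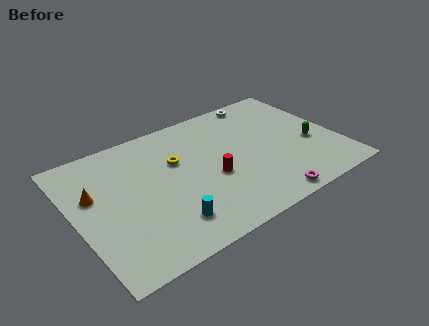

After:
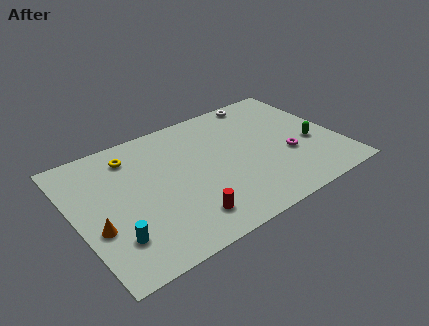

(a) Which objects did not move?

the white torus and the green capsule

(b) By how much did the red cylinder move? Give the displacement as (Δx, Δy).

(-2.0, -2.2)

The red cylinder was at about (7.8, 4.1) and moved to about (5.8, 1.9).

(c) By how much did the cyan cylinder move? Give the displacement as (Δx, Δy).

(-3.0, 0.4)

The cyan cylinder was at about (4.8, 2.1) and moved to about (1.8, 2.5).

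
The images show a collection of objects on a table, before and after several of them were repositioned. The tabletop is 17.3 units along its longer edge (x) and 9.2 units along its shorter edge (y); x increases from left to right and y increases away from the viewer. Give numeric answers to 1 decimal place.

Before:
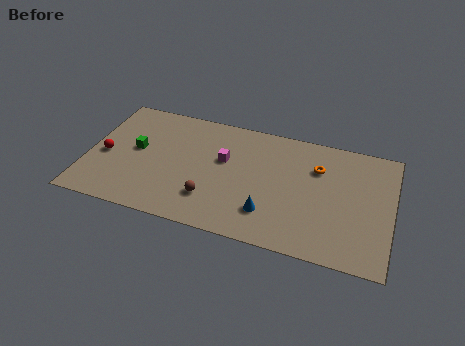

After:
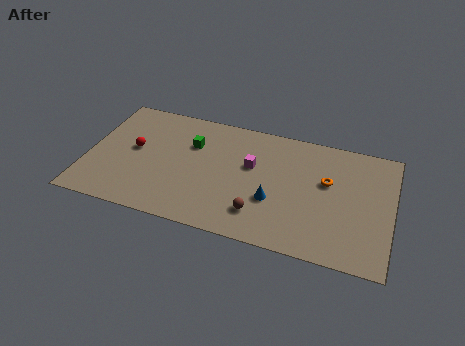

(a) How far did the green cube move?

3.4

From (2.7, 5.0) to (5.8, 6.3), the green cube covered √(3.1² + 1.3²) ≈ 3.4 units.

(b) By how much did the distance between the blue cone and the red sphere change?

-1.4

They were about 9.7 units apart before and 8.3 after — 1.4 units closer together.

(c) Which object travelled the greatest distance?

the green cube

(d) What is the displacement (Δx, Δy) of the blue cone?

(0.2, 1.0)

The blue cone started near (10.5, 2.3) and ended near (10.7, 3.3).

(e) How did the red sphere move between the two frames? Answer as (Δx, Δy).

(1.6, 0.9)

From the two frames, the red sphere sits at roughly (1.0, 4.1) before and (2.6, 5.0) after.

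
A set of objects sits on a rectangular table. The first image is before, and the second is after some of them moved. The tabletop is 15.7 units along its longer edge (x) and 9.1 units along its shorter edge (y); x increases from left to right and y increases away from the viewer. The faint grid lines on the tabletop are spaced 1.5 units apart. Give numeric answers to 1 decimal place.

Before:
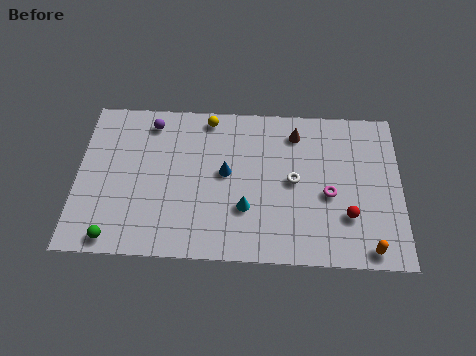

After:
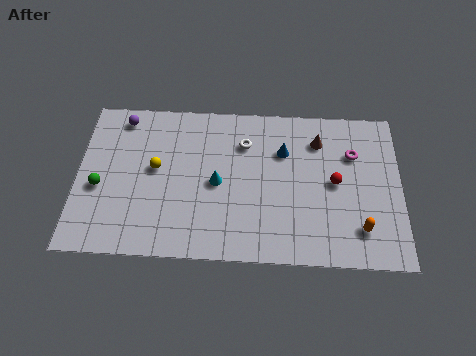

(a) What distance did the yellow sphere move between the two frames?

4.0

The yellow sphere was near (6.3, 8.1) before and (3.8, 5.0) after, so it travelled √(2.5² + 3.1²) ≈ 4.0 units.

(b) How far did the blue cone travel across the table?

3.1

The blue cone moved from about (7.2, 4.9) to (10.0, 6.3), a distance of √(2.8² + 1.4²) ≈ 3.1.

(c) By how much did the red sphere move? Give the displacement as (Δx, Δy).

(-0.6, 1.9)

From the two frames, the red sphere sits at roughly (13.1, 2.7) before and (12.5, 4.6) after.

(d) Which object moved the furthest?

the yellow sphere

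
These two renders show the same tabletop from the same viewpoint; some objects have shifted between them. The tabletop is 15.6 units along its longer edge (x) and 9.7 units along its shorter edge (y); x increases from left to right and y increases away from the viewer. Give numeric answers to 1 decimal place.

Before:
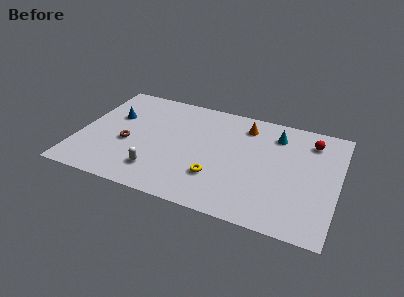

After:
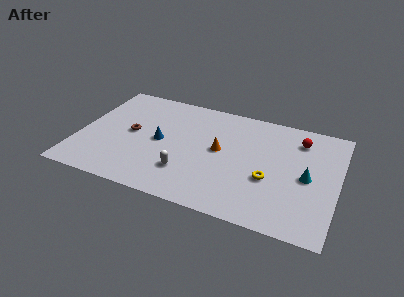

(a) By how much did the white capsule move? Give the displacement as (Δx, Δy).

(1.7, 0.5)

From the two frames, the white capsule sits at roughly (5.0, 2.1) before and (6.7, 2.6) after.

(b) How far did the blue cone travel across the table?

3.3

The blue cone moved from about (1.9, 6.2) to (4.9, 4.8), a distance of √(3.0² + 1.4²) ≈ 3.3.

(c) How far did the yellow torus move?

3.2

From (8.5, 2.8) to (11.6, 3.7), the yellow torus covered √(3.1² + 0.9²) ≈ 3.2 units.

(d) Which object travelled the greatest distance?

the cyan cone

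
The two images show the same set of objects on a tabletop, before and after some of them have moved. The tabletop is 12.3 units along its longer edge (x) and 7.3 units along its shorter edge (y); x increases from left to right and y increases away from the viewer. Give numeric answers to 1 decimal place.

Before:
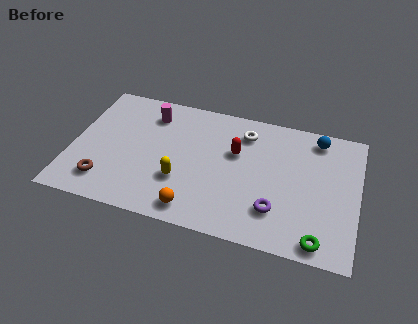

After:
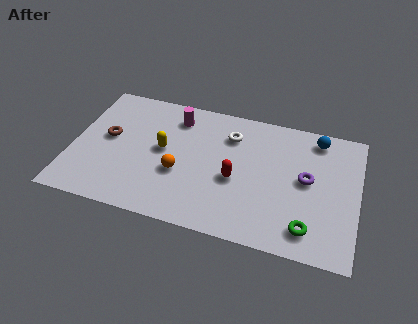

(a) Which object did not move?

the blue sphere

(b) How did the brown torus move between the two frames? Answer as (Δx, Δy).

(-0.1, 2.5)

From the two frames, the brown torus sits at roughly (1.6, 1.5) before and (1.5, 4.0) after.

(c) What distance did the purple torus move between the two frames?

2.3

The purple torus was near (8.9, 1.9) before and (10.1, 3.9) after, so it travelled √(1.2² + 2.0²) ≈ 2.3 units.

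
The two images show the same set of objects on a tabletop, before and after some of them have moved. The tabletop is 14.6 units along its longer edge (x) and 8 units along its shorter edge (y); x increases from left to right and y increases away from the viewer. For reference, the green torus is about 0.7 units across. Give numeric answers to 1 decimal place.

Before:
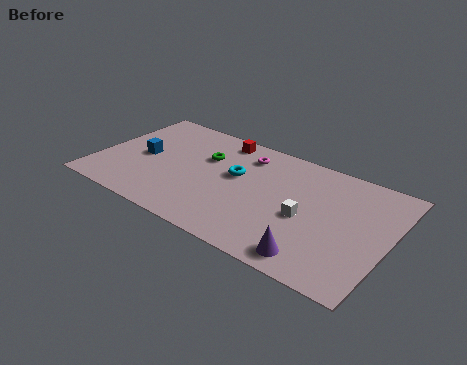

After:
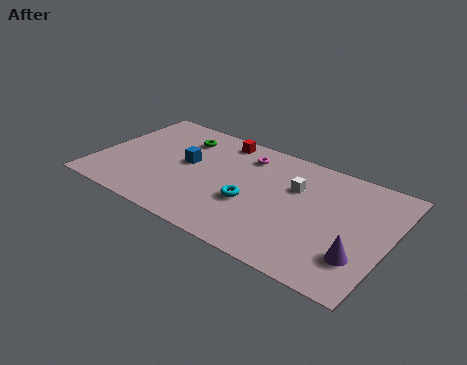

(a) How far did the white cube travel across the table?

2.0

From (10.6, 3.5) to (9.8, 5.3), the white cube covered √(0.8² + 1.8²) ≈ 2.0 units.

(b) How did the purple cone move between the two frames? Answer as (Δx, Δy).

(2.0, 1.1)

The purple cone started near (11.4, 1.1) and ended near (13.4, 2.2).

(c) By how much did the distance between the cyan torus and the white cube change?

-1.0

Before: roughly 3.9 units apart; after: 2.9. That's 1.0 units closer together.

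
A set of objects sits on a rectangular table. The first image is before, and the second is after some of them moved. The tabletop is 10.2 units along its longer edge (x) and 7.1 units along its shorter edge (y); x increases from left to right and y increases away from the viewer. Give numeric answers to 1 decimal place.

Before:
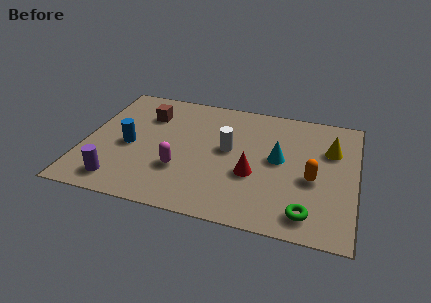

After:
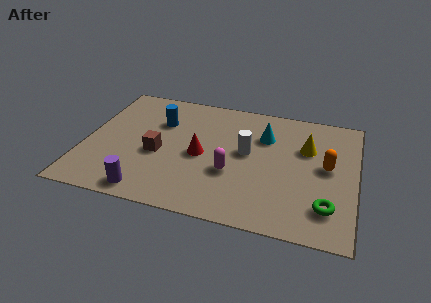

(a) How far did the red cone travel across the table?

2.1

The red cone moved from about (6.4, 2.7) to (4.4, 3.3), a distance of √(2.0² + 0.6²) ≈ 2.1.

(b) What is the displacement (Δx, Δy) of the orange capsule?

(0.5, 0.8)

The orange capsule started near (8.6, 3.0) and ended near (9.1, 3.8).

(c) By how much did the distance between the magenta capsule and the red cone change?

-1.3

Before: roughly 2.7 units apart; after: 1.4. That's 1.3 units closer together.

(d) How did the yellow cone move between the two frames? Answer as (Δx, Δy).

(-0.9, -0.1)

The yellow cone was at about (9.2, 4.8) and moved to about (8.3, 4.7).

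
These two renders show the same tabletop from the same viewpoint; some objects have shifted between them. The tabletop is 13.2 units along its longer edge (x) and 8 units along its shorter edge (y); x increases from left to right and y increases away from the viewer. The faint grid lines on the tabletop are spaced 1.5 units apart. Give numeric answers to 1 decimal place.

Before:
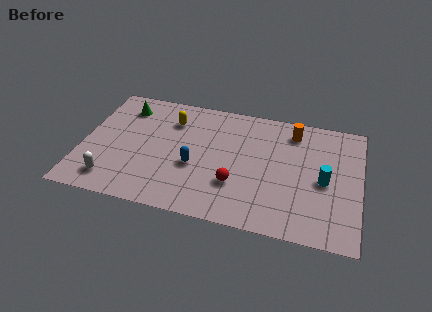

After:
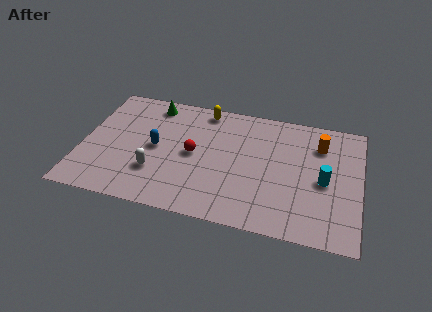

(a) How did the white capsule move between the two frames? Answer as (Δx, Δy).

(2.0, 1.0)

The white capsule was at about (1.6, 1.4) and moved to about (3.6, 2.4).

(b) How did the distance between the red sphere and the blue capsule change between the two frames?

-0.3

They were about 2.1 units apart before and 1.8 after — 0.3 units closer together.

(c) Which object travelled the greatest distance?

the red sphere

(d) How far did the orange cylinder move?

1.4

The orange cylinder moved from about (9.9, 6.6) to (11.2, 6.0), a distance of √(1.3² + 0.6²) ≈ 1.4.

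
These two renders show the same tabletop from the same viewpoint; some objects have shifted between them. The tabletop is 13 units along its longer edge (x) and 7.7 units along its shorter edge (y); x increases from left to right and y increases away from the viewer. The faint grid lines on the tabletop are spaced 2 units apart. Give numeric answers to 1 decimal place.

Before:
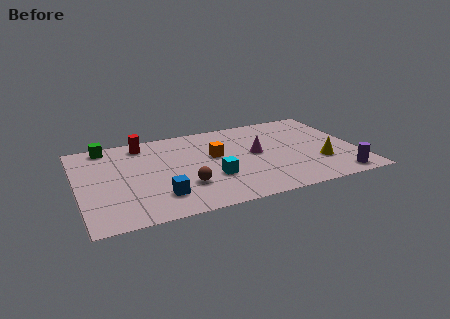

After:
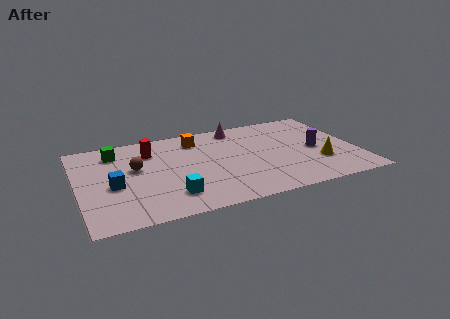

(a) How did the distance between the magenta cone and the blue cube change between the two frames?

+1.8

Before: roughly 5.2 units apart; after: 7.0. That's 1.8 units further apart.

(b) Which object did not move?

the yellow cone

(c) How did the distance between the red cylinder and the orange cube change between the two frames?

-1.6

The distance was about 3.8 in the first image and 2.2 in the second, so they moved 1.6 units closer together.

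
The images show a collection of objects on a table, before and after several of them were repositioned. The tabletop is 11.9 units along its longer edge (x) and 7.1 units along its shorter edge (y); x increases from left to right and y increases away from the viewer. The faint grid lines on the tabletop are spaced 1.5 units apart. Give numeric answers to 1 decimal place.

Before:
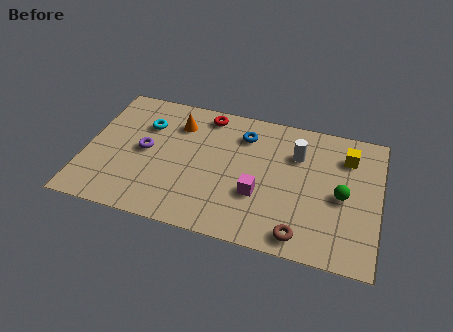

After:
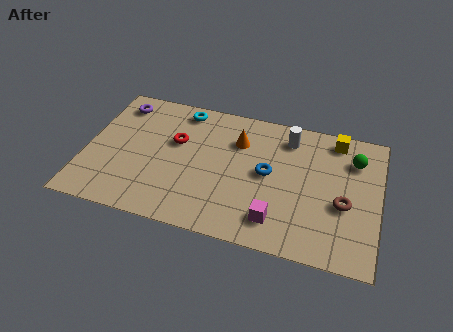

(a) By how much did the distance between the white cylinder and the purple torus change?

+0.7

Before: roughly 6.3 units apart; after: 7.0. That's 0.7 units further apart.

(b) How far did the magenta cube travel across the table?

1.4

The magenta cube was near (7.1, 2.5) before and (7.9, 1.4) after, so it travelled √(0.8² + 1.1²) ≈ 1.4 units.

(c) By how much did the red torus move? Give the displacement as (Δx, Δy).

(-1.1, -1.8)

From the two frames, the red torus sits at roughly (4.7, 6.2) before and (3.6, 4.4) after.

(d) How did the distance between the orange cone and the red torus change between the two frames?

+1.2

The distance was about 1.4 in the first image and 2.6 in the second, so they moved 1.2 units further apart.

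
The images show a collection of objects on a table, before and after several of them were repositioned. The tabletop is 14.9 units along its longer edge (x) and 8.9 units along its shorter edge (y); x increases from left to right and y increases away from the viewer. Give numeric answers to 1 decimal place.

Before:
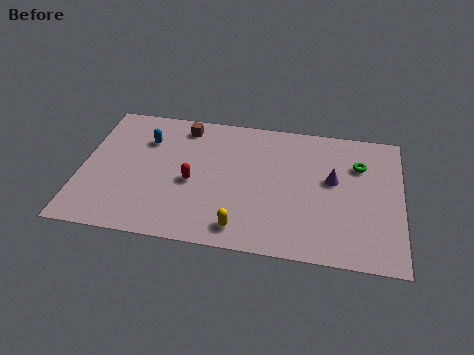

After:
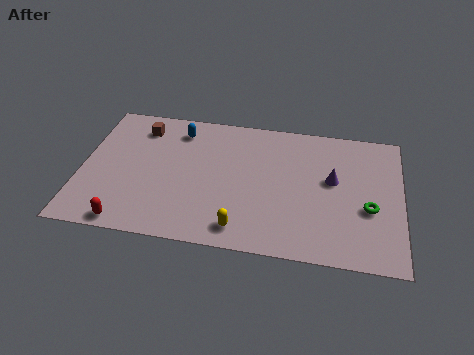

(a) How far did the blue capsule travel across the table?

1.7

The blue capsule moved from about (2.9, 6.4) to (4.4, 7.3), a distance of √(1.5² + 0.9²) ≈ 1.7.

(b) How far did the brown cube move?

2.0

From (4.6, 7.6) to (2.6, 7.2), the brown cube covered √(2.0² + 0.4²) ≈ 2.0 units.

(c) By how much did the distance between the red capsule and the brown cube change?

+2.7

Before: roughly 3.7 units apart; after: 6.4. That's 2.7 units further apart.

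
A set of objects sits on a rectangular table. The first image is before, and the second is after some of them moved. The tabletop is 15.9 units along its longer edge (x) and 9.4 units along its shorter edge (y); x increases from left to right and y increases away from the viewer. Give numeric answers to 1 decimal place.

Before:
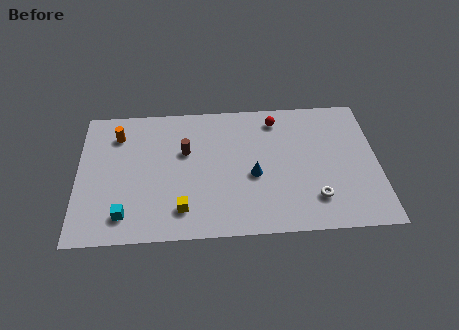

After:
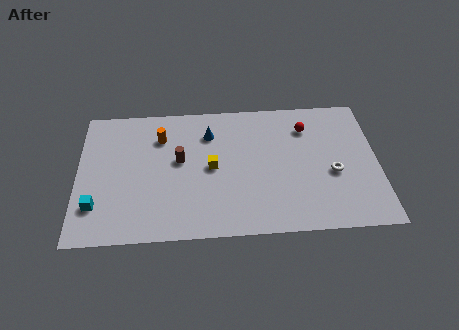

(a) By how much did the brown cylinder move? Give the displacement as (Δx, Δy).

(-0.3, -0.6)

The brown cylinder was at about (5.7, 5.9) and moved to about (5.4, 5.3).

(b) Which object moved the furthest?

the blue cone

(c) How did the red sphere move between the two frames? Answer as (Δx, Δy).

(1.6, -0.7)

The red sphere started near (10.6, 7.9) and ended near (12.2, 7.2).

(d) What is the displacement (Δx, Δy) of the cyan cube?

(-1.5, 0.7)

The cyan cube started near (2.5, 1.7) and ended near (1.0, 2.4).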